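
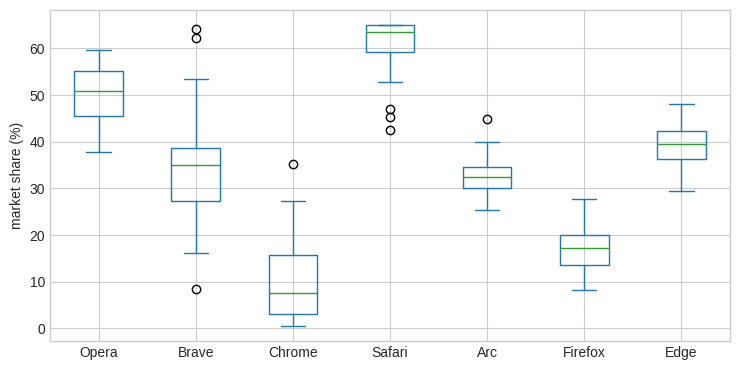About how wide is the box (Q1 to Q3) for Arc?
Q3 ≈ 35, Q1 ≈ 30; IQR ≈ 5.

≈ 5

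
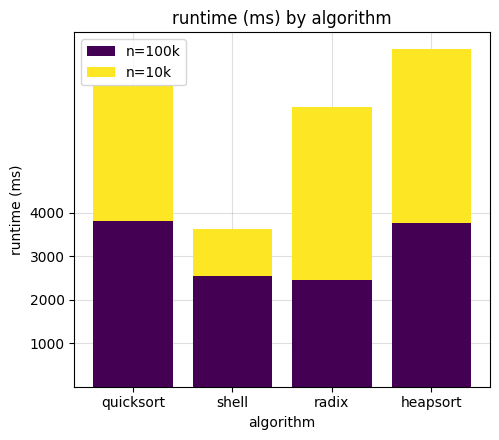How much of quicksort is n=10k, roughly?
≈ 3000

n=10k top ≈ 7000, bottom ≈ 4000; segment ≈ 3000.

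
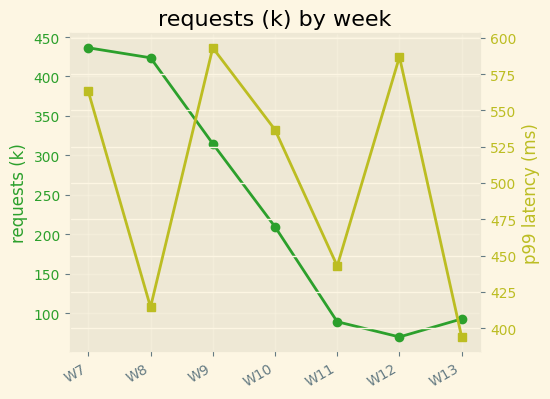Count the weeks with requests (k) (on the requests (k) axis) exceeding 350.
2

Above 350: W7, W8.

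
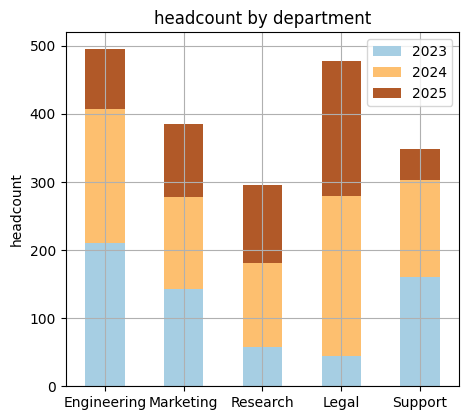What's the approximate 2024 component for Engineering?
≈ 200

2024 top ≈ 400, bottom ≈ 200; segment ≈ 200.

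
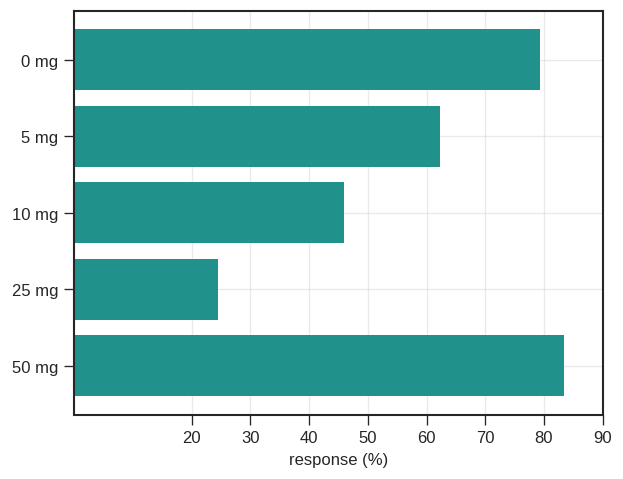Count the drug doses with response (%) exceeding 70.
2

Above 70: 0 mg, 50 mg.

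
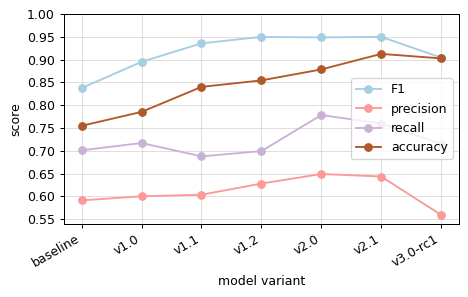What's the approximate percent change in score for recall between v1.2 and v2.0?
≈ +14.3%

v1.2 ≈ 0.70, v2.0 ≈ 0.80; (0.80 − 0.70) / 0.70 ≈ +14.3%.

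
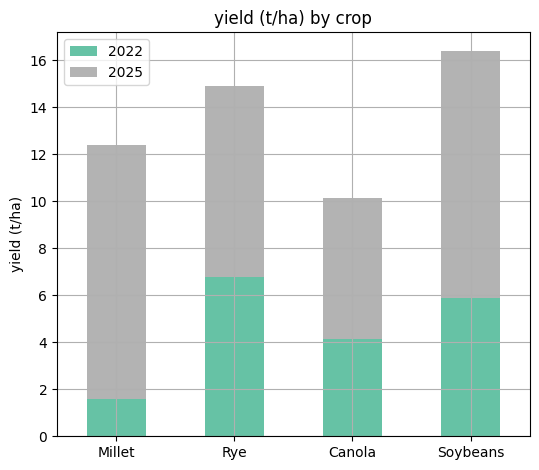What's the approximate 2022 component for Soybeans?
2022 top ≈ 6, bottom ≈ 0; segment ≈ 6.

≈ 6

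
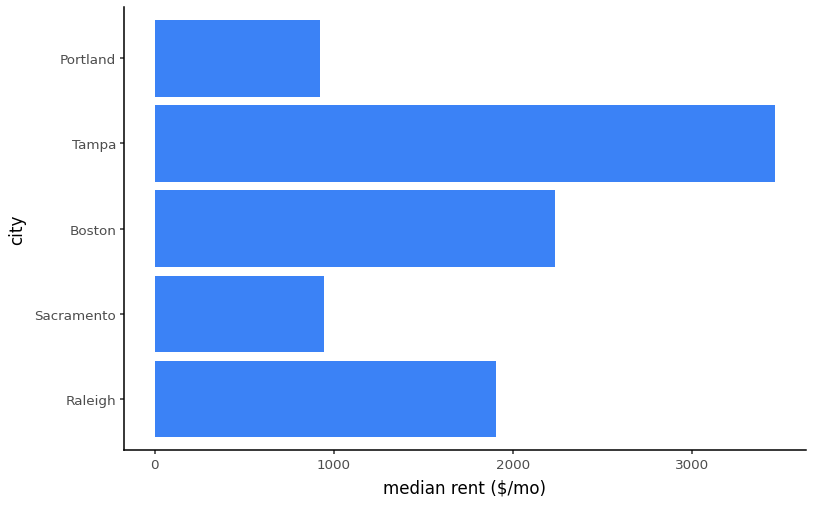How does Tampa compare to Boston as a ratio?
≈ 1.75×

Tampa ≈ 3500, Boston ≈ 2000; 3500/2000 ≈ 1.75.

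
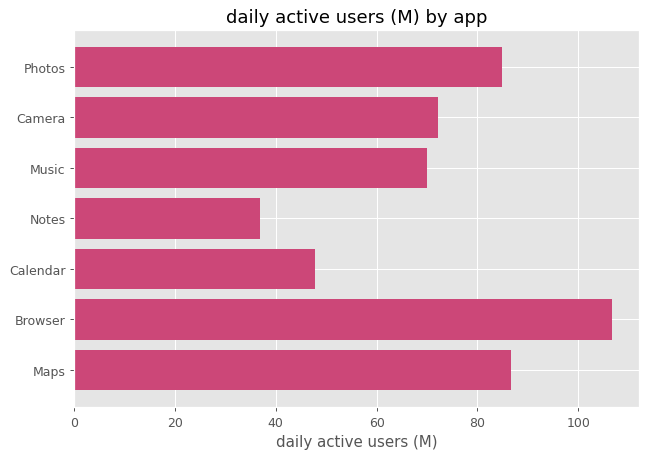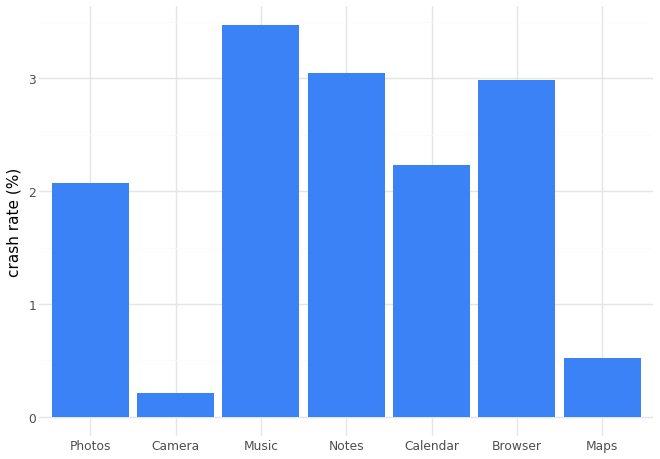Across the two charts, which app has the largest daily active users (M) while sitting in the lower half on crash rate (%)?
Chart 2 median crash rate (%) ≈ 2; below-median apps: Photos, Camera, Maps. Among those, Maps has the highest daily active users (M) (≈ 90).

Maps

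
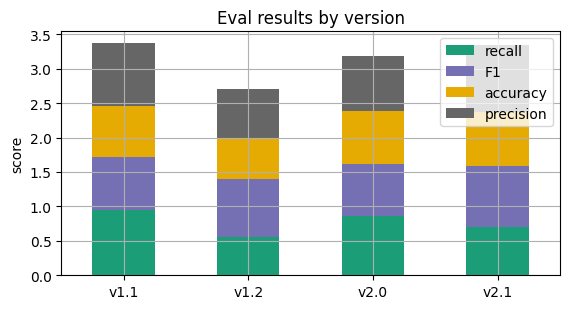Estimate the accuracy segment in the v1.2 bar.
≈ 0.5

accuracy top ≈ 2.0, bottom ≈ 1.5; segment ≈ 0.5.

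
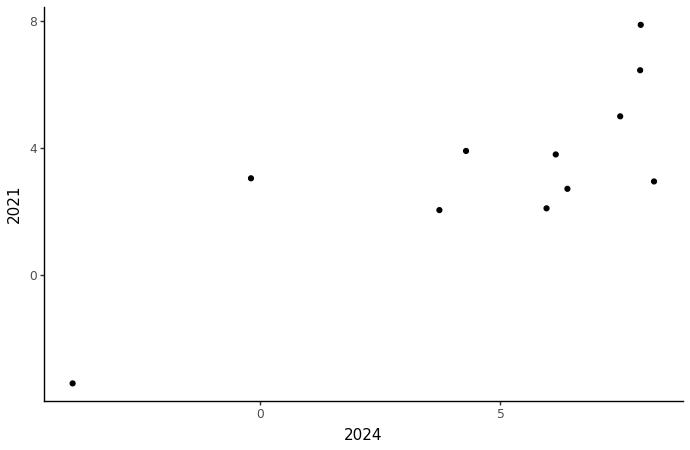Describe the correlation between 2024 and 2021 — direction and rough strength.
Points are positively correlated; strong (|r| ≈ 0.8).

positive, strong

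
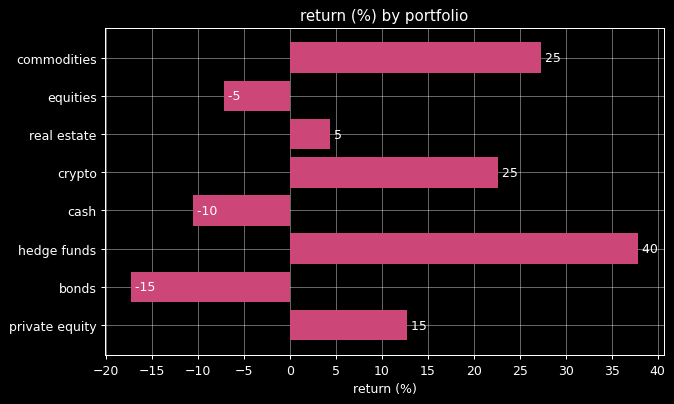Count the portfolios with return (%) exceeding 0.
Above 0: commodities, real estate, crypto, hedge funds, private equity.

5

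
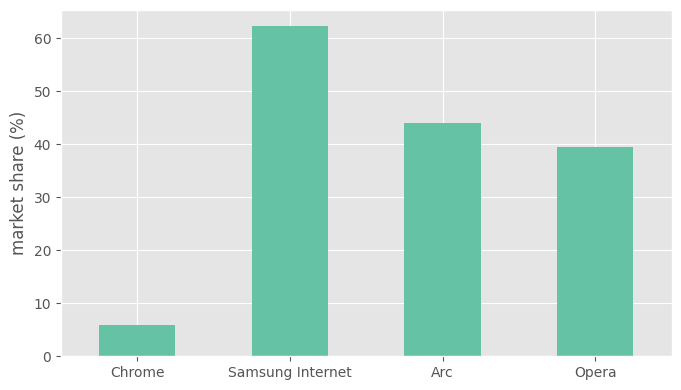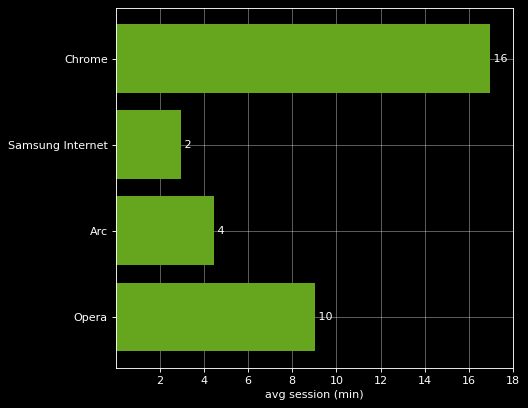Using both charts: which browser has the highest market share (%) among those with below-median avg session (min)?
Samsung Internet

Chart 2 median avg session (min) ≈ 6; below-median browsers: Samsung Internet, Arc. Among those, Samsung Internet has the highest market share (%) (≈ 60).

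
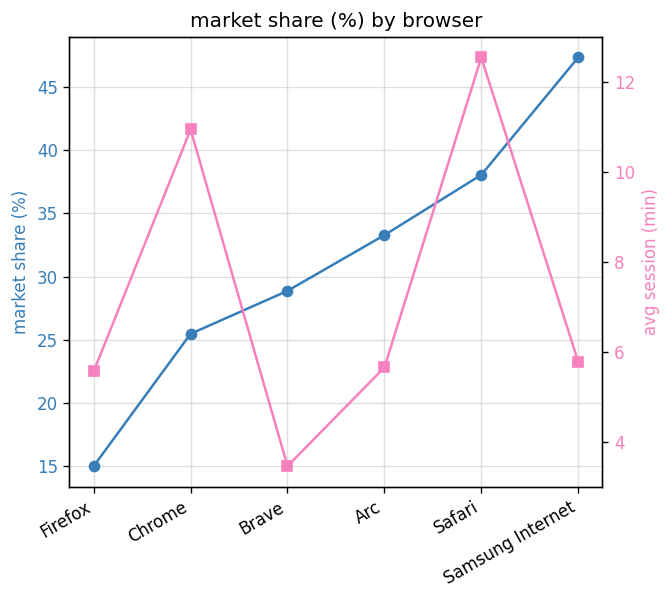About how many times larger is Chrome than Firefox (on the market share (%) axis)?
≈ 1.67×

Chrome ≈ 25, Firefox ≈ 15; 25/15 ≈ 1.67.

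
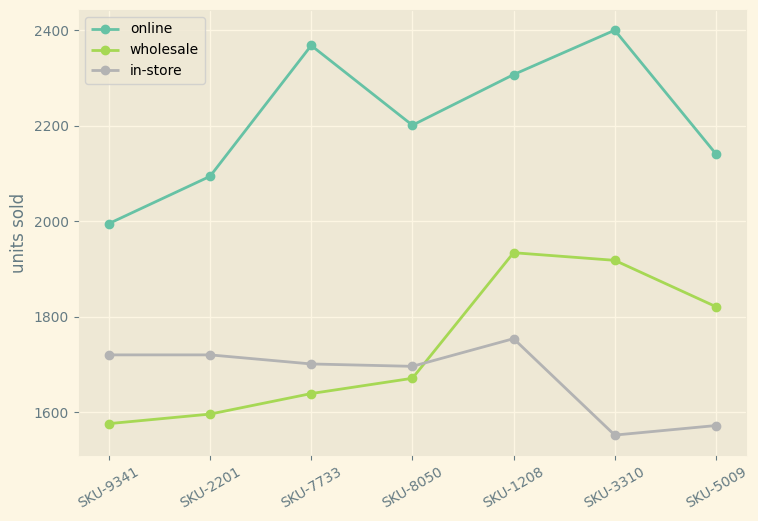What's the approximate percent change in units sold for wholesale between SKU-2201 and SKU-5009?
SKU-2201 ≈ 1600, SKU-5009 ≈ 1800; (1800 − 1600) / 1600 ≈ +12.5%.

≈ +12.5%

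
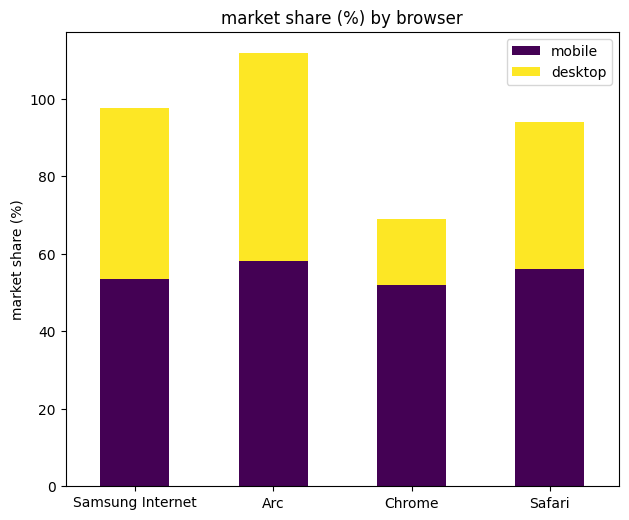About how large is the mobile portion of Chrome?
≈ 50

mobile top ≈ 50, bottom ≈ 0; segment ≈ 50.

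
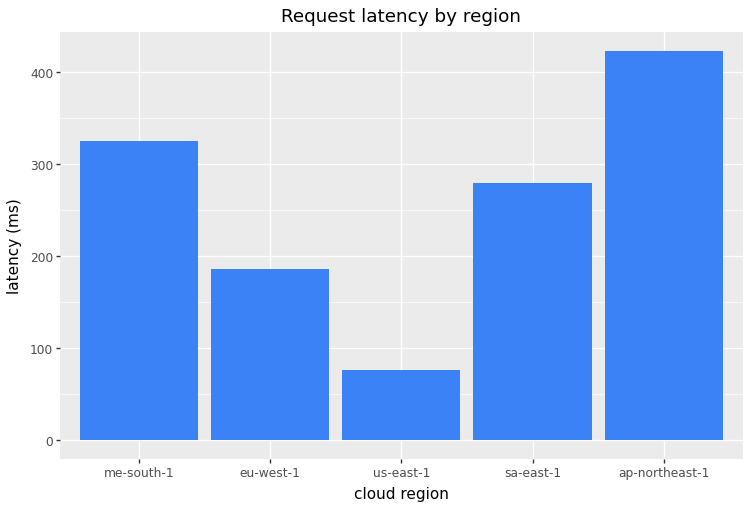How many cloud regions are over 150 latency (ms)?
4

Above 150: me-south-1, eu-west-1, sa-east-1, ap-northeast-1.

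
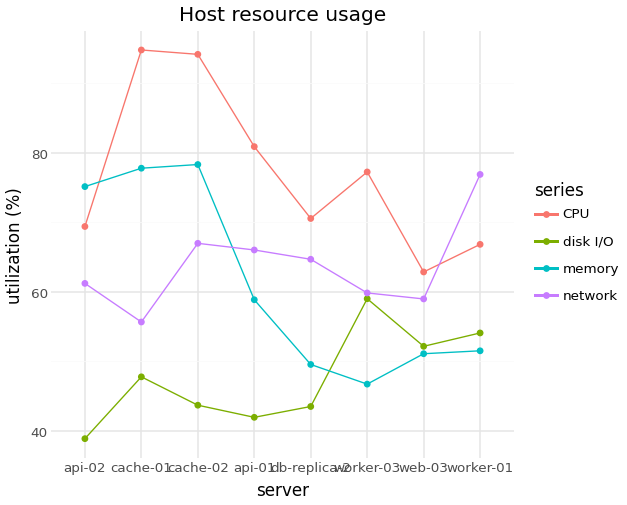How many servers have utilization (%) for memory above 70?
Above 70: api-02, cache-01, cache-02.

3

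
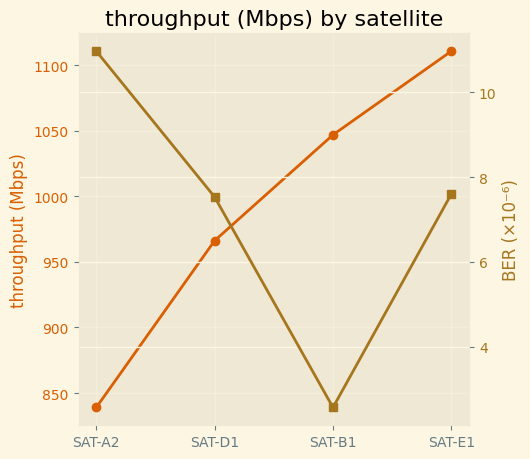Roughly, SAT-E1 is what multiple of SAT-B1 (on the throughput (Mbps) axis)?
SAT-E1 ≈ 1100, SAT-B1 ≈ 1050; 1100/1050 ≈ 1.05.

≈ 1.05×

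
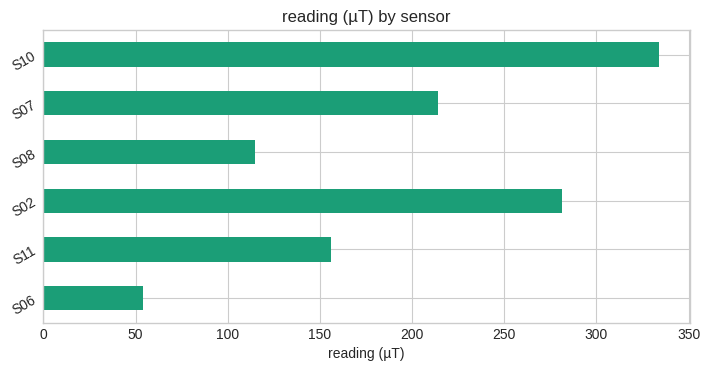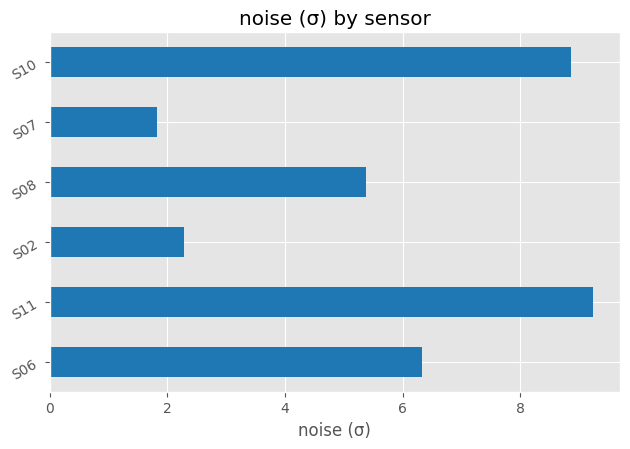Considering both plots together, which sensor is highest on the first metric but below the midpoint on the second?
Chart 2 median noise (σ) ≈ 6; below-median sensors: S02, S08, S07. Among those, S02 has the highest reading (µT) (≈ 300).

S02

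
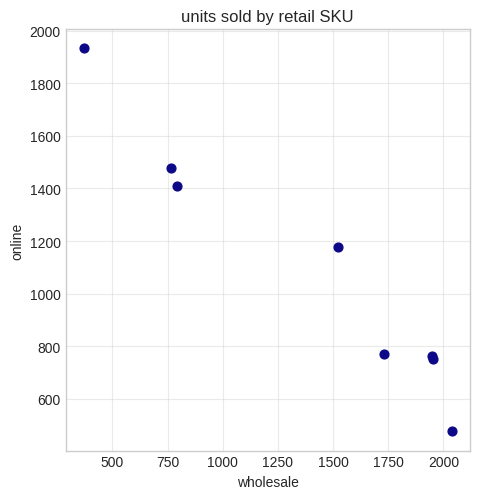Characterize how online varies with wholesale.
negative, strong

Points are negatively correlated; strong (|r| ≈ 1.0).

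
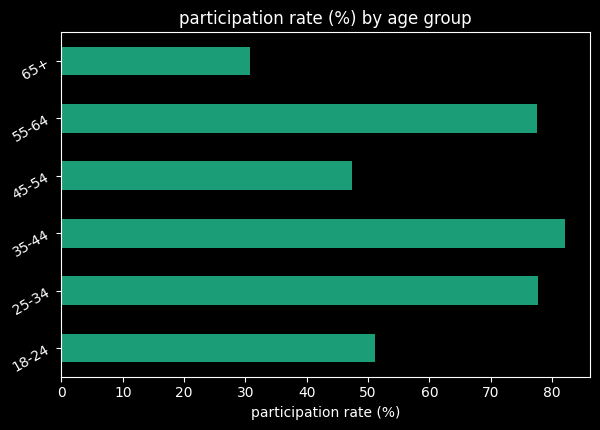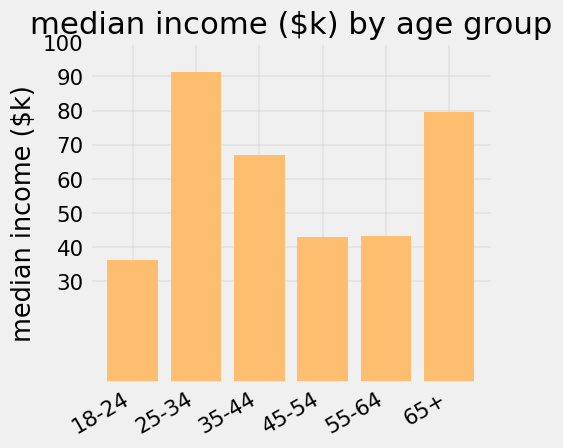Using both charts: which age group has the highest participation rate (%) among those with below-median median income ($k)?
Chart 2 median median income ($k) ≈ 60; below-median age groups: 18-24, 45-54, 55-64. Among those, 55-64 has the highest participation rate (%) (≈ 80).

55-64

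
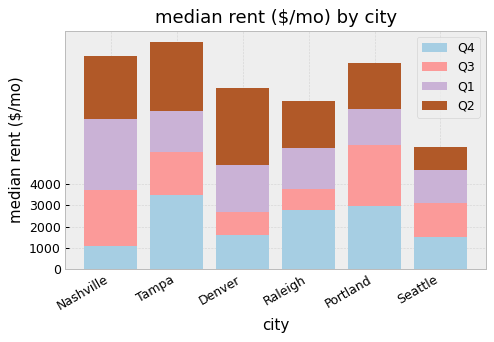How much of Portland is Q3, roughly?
Q3 top ≈ 6000, bottom ≈ 3000; segment ≈ 3000.

≈ 3000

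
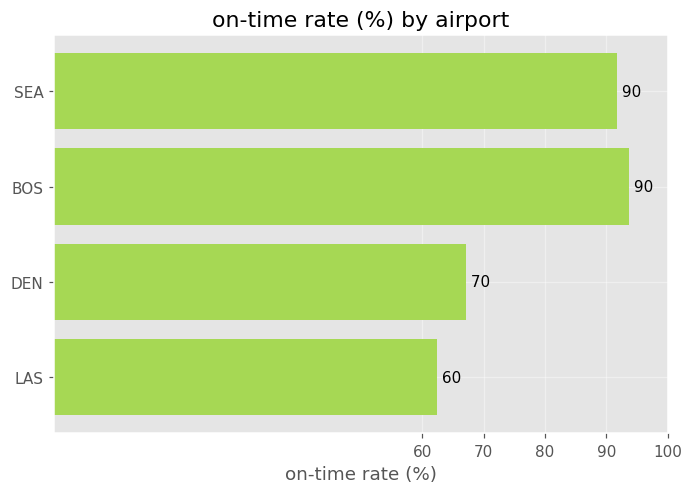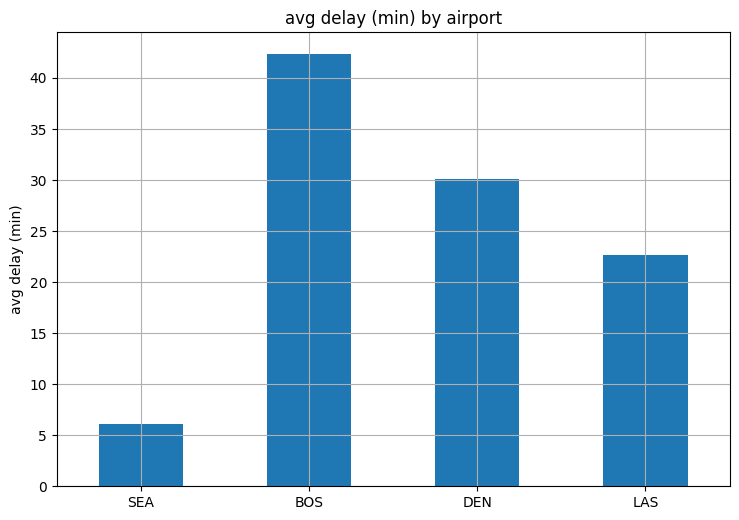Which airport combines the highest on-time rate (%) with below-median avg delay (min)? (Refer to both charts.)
SEA

Chart 2 median avg delay (min) ≈ 25; below-median airports: SEA, LAS. Among those, SEA has the highest on-time rate (%) (≈ 90).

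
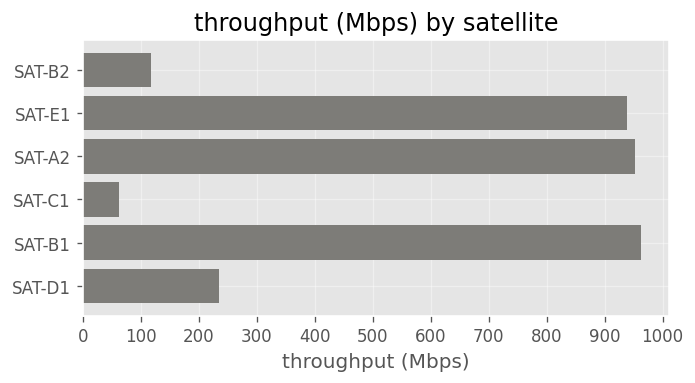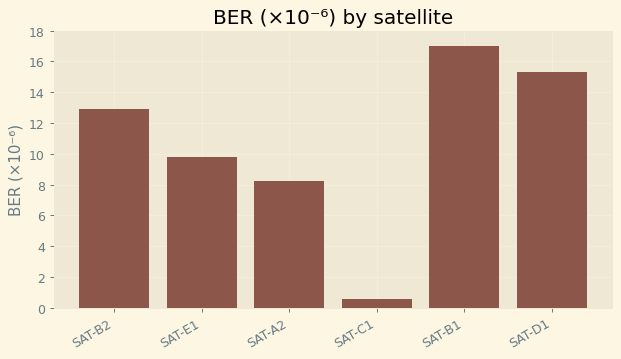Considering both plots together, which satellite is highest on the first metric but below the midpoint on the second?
Chart 2 median BER (×10⁻⁶) ≈ 12; below-median satellites: SAT-E1, SAT-A2, SAT-C1. Among those, SAT-A2 has the highest throughput (Mbps) (≈ 1000).

SAT-A2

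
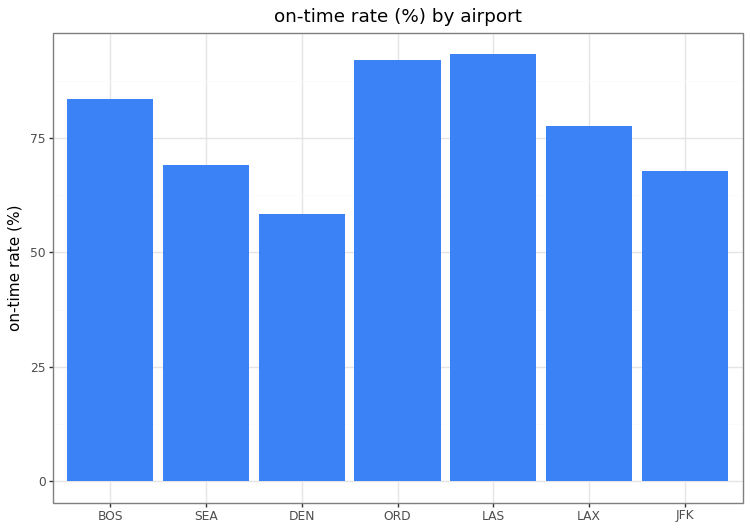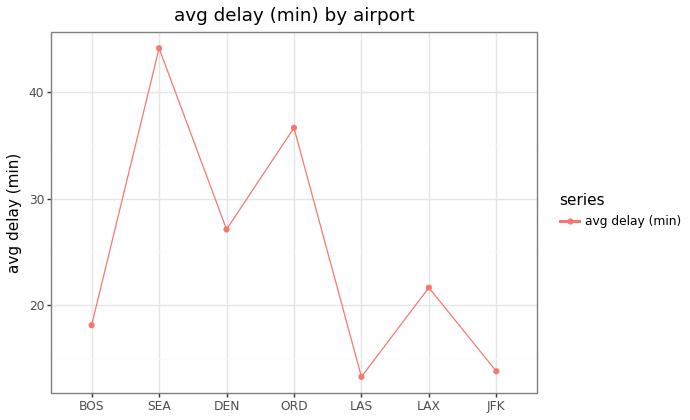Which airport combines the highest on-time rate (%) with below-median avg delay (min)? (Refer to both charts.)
LAS

Chart 2 median avg delay (min) ≈ 20; below-median airports: BOS, LAS, JFK. Among those, LAS has the highest on-time rate (%) (≈ 90).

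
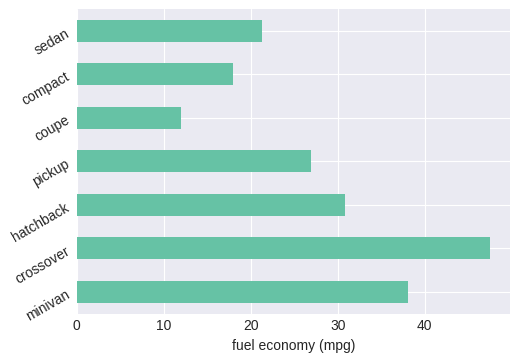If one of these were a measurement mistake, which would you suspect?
crossover

crossover ≈ 45; the rest sit between ≈ 10 and ≈ 40.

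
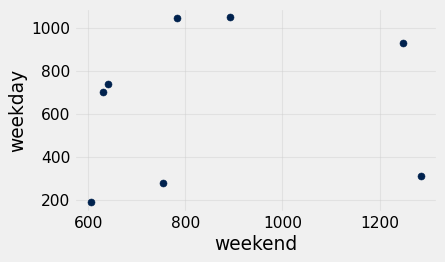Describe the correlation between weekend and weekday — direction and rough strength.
Points are roughly uncorrelated; weak (|r| ≈ 0.1).

no clear correlation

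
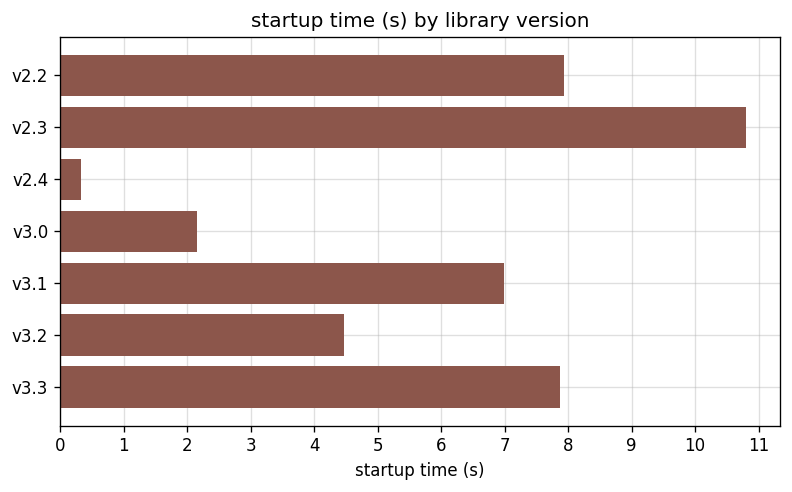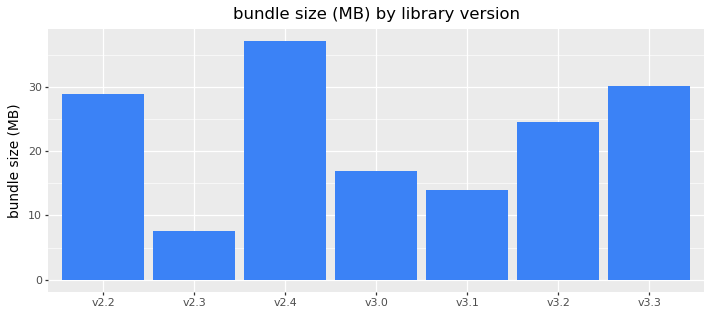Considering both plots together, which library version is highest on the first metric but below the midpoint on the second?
v2.3

Chart 2 median bundle size (MB) ≈ 25; below-median library versions: v2.3, v3.0, v3.1. Among those, v2.3 has the highest startup time (s) (≈ 11).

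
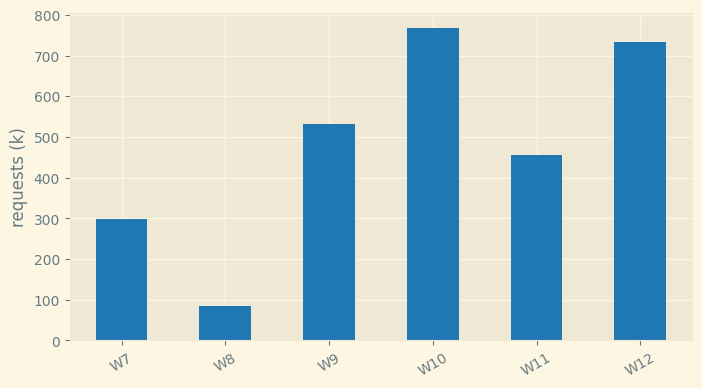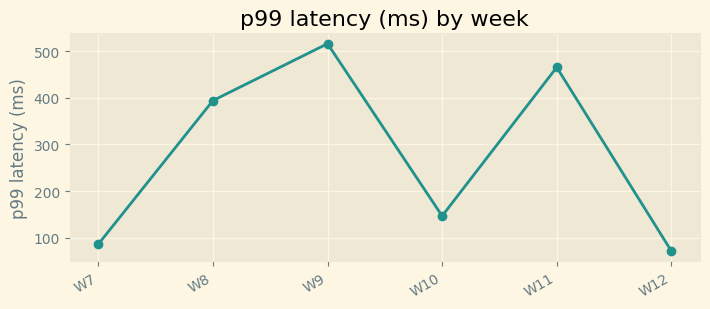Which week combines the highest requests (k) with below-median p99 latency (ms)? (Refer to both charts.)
Chart 2 median p99 latency (ms) ≈ 250; below-median weeks: W7, W10, W12. Among those, W10 has the highest requests (k) (≈ 800).

W10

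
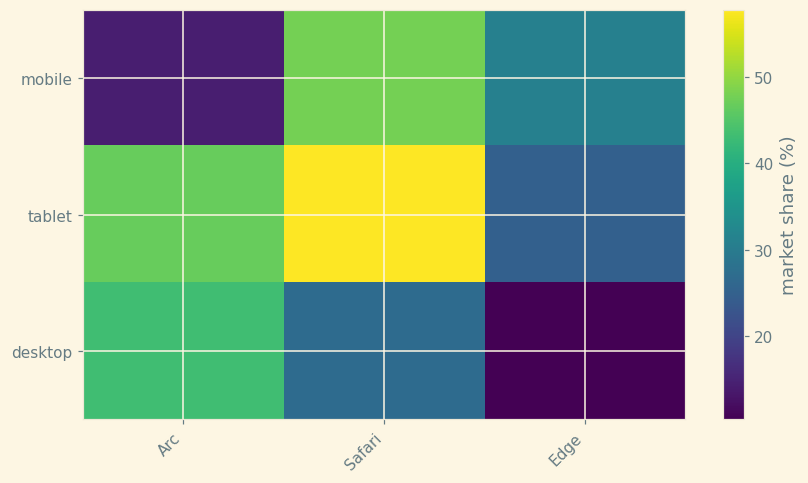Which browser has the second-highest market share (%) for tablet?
Top 3 for tablet: Safari ≈ 60, Arc ≈ 45, Edge ≈ 25.

Arc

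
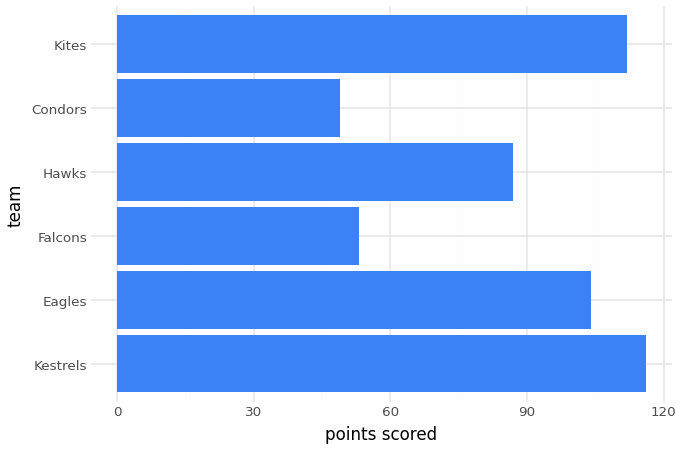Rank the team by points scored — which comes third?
Eagles

Top 4: Kestrels ≈ 120, Kites ≈ 110, Eagles ≈ 100, Hawks ≈ 90.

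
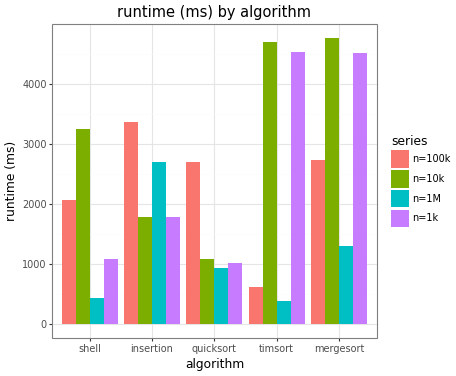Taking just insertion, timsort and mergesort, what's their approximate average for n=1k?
(2000 + 4500 + 4500) / 3 ≈ 3667.

≈ 3667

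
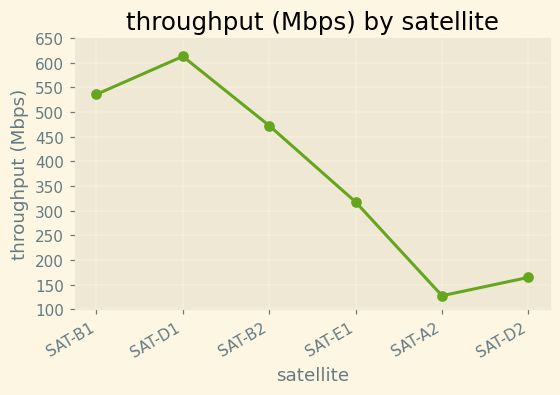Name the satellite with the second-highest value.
SAT-B1

Top 3: SAT-D1 ≈ 600, SAT-B1 ≈ 550, SAT-B2 ≈ 450.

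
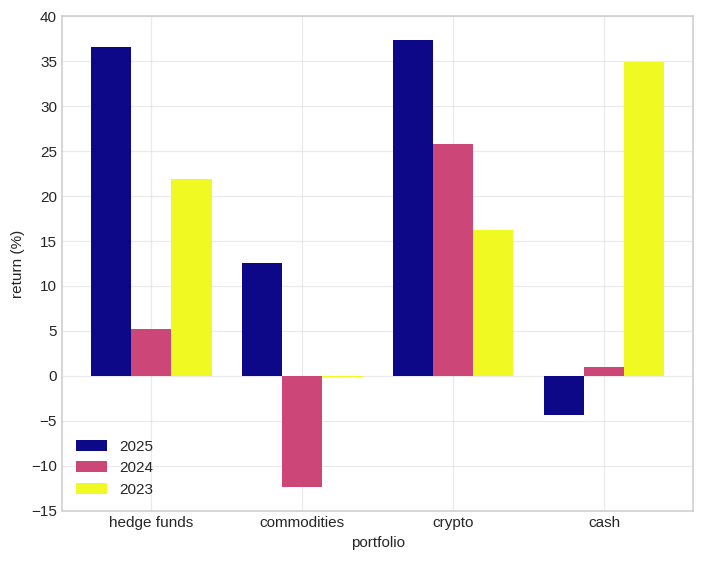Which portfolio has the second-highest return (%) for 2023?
Top 3 for 2023: cash ≈ 35, hedge funds ≈ 20, crypto ≈ 15.

hedge funds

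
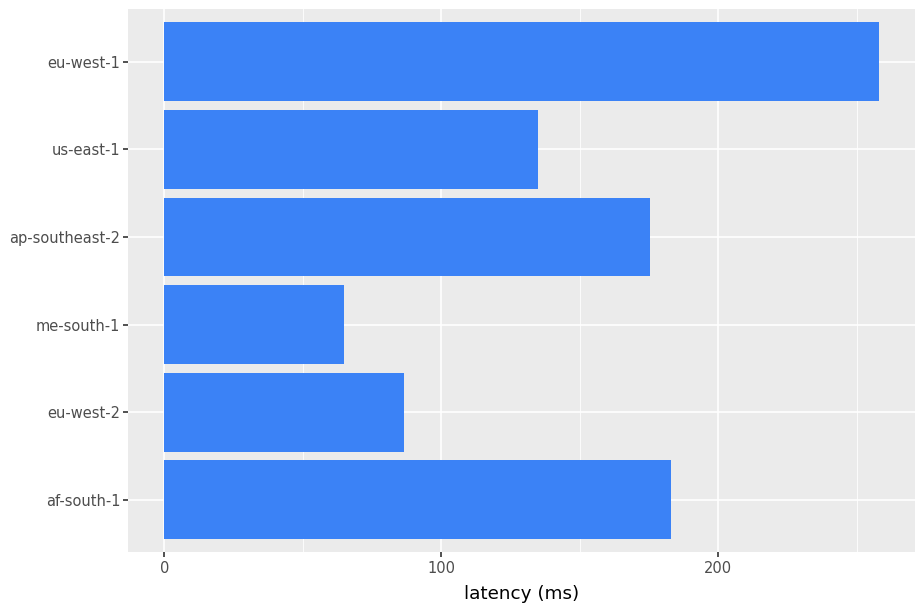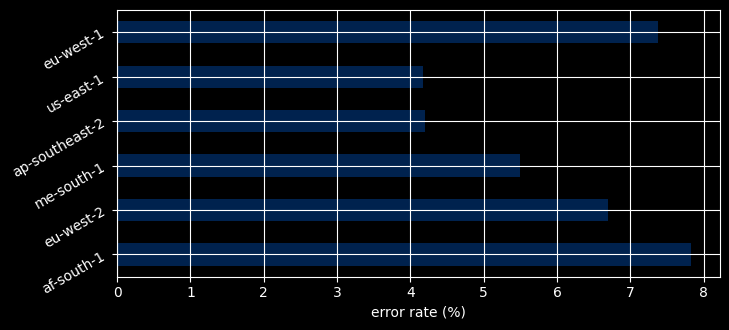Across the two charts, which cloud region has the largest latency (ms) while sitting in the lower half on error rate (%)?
ap-southeast-2

Chart 2 median error rate (%) ≈ 6; below-median cloud regions: me-south-1, ap-southeast-2, us-east-1. Among those, ap-southeast-2 has the highest latency (ms) (≈ 175).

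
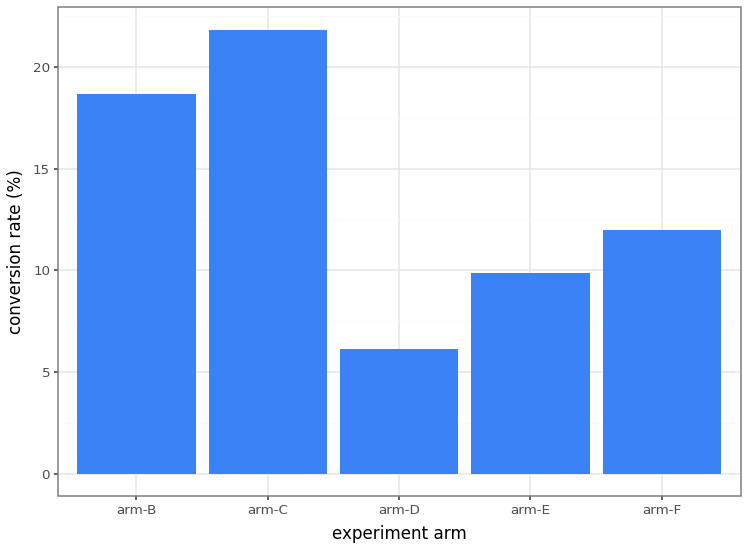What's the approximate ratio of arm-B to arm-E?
≈ 1.8×

arm-B ≈ 18, arm-E ≈ 10; 18/10 ≈ 1.8.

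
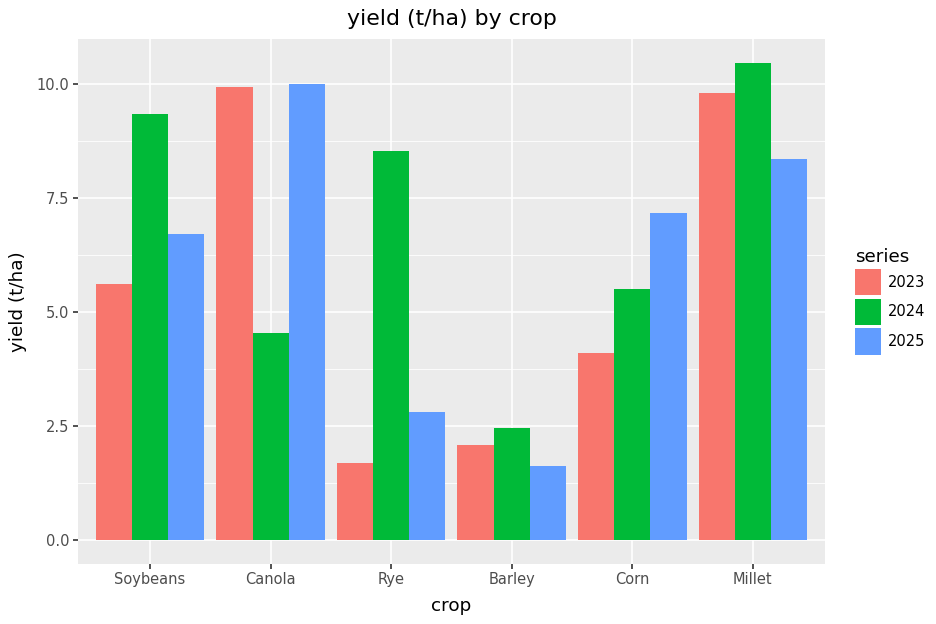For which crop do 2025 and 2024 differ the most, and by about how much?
Rye, ≈ 6 t/ha

Rye: 2025 ≈ 3, 2024 ≈ 9 → gap ≈ 6. Next-largest (Canola) is only ≈ 5.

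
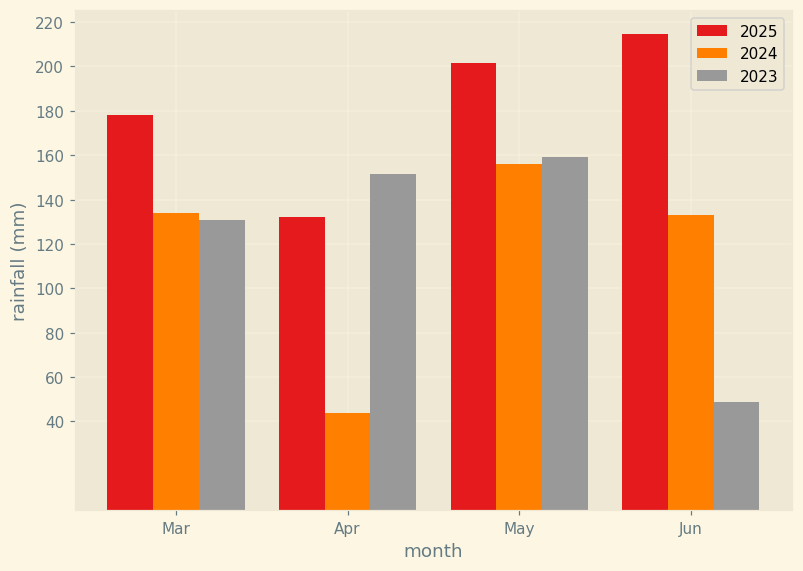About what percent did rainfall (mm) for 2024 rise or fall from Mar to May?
≈ +14.3%

Mar ≈ 140, May ≈ 160; (160 − 140) / 140 ≈ +14.3%.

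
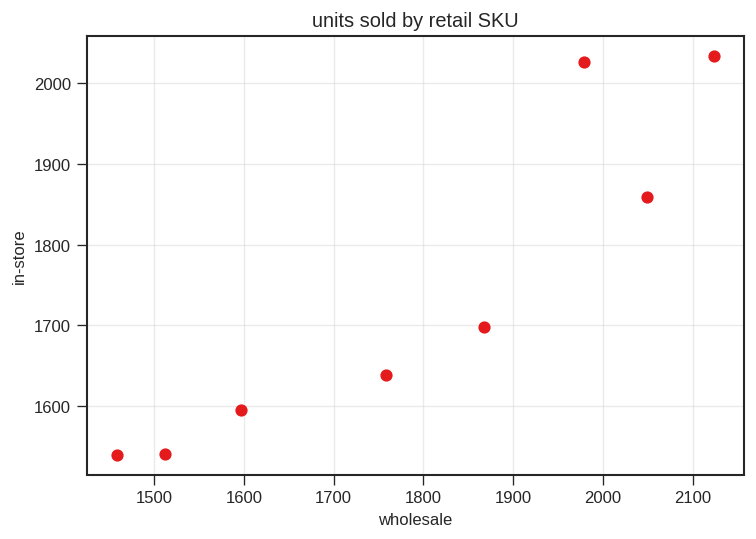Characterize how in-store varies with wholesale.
Points are positively correlated; strong (|r| ≈ 0.9).

positive, strong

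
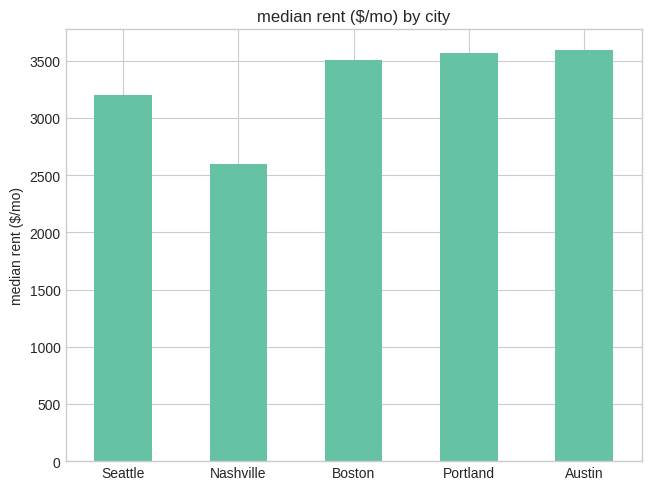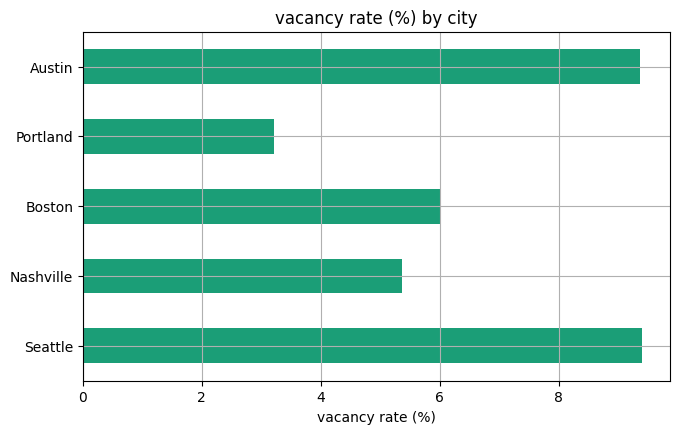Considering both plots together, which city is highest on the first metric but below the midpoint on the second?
Chart 2 median vacancy rate (%) ≈ 6; below-median cities: Nashville, Portland. Among those, Portland has the highest median rent ($/mo) (≈ 3500).

Portland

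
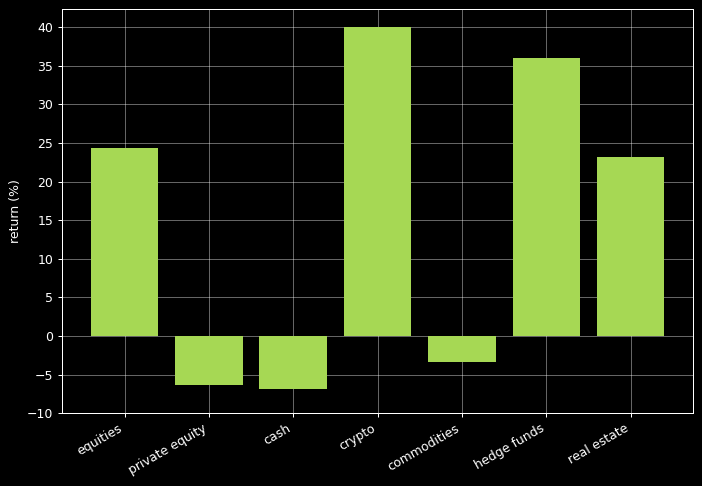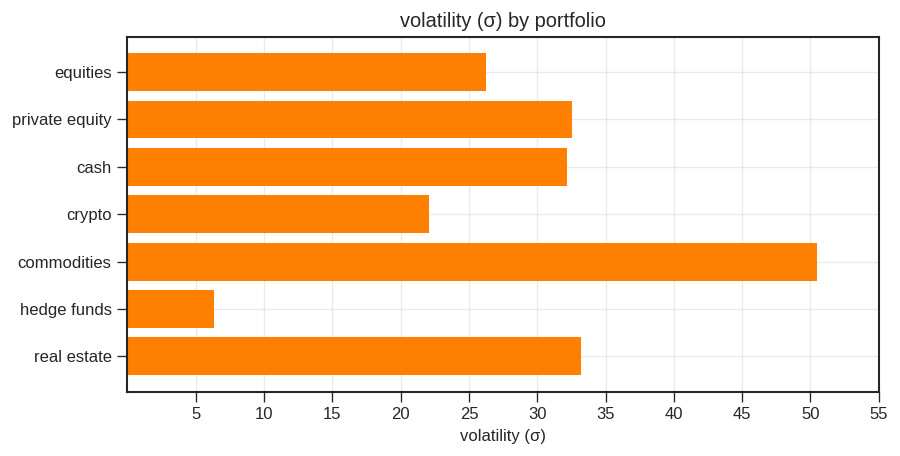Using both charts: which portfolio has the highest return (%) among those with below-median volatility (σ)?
Chart 2 median volatility (σ) ≈ 30; below-median portfolios: equities, crypto, hedge funds. Among those, crypto has the highest return (%) (≈ 40).

crypto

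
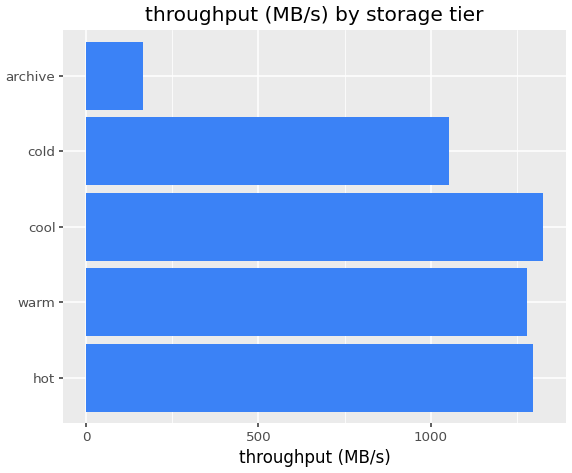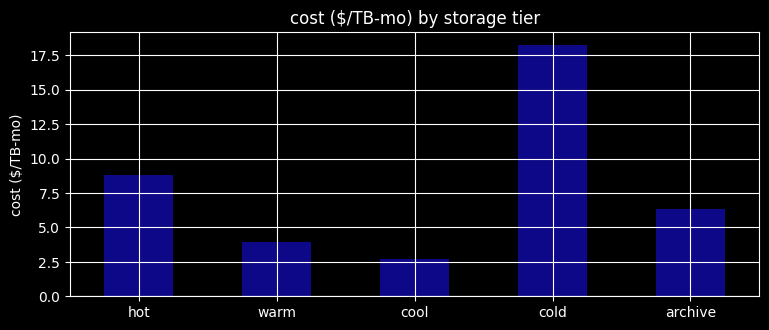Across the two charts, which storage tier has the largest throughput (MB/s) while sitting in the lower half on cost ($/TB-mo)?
cool

Chart 2 median cost ($/TB-mo) ≈ 6; below-median storage tiers: warm, cool. Among those, cool has the highest throughput (MB/s) (≈ 1400).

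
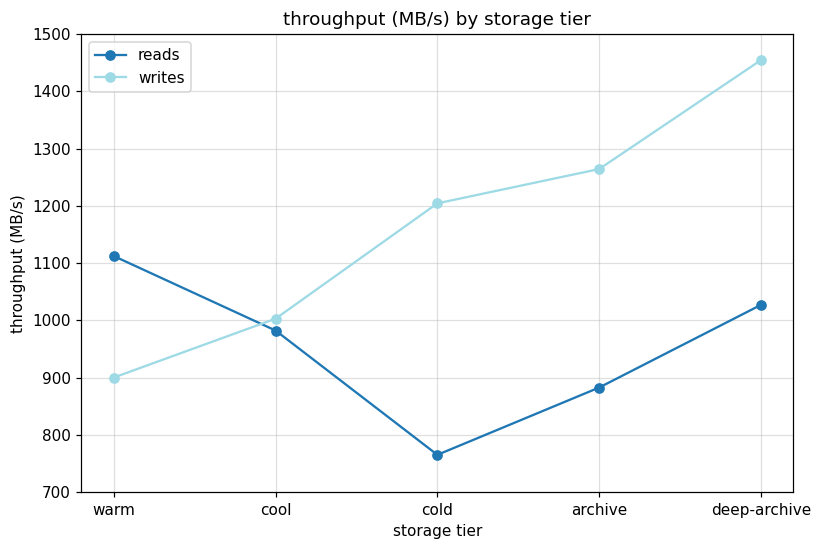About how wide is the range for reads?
Max warm ≈ 1100, min cold ≈ 800; range ≈ 300.

≈ 300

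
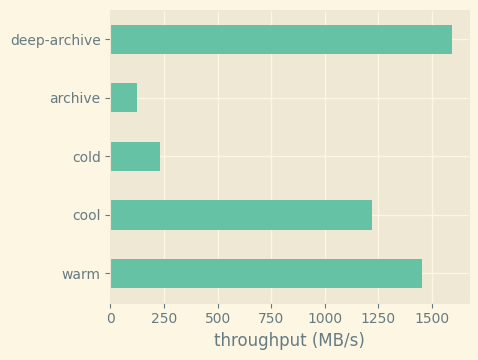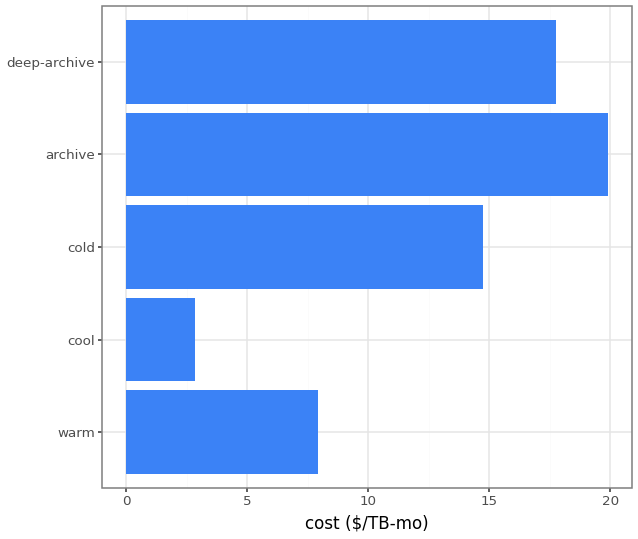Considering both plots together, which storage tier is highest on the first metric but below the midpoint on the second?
Chart 2 median cost ($/TB-mo) ≈ 14; below-median storage tiers: warm, cool. Among those, warm has the highest throughput (MB/s) (≈ 1400).

warm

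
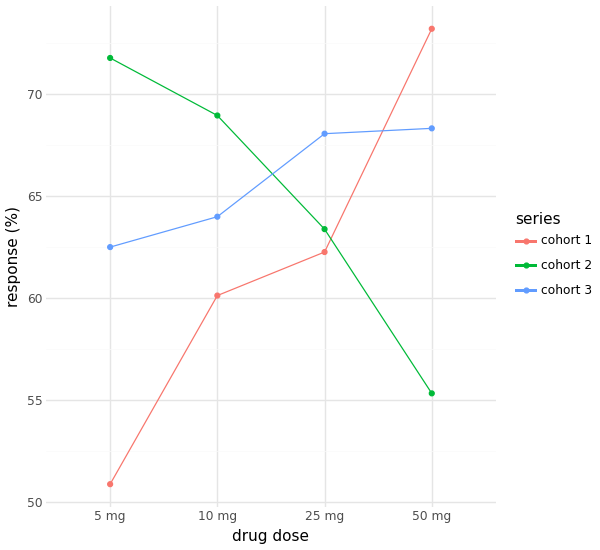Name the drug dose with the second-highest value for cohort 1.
25 mg

Top 3 for cohort 1: 50 mg ≈ 74, 25 mg ≈ 62, 10 mg ≈ 60.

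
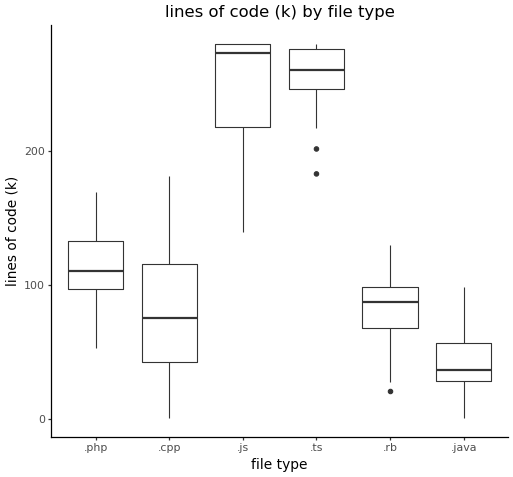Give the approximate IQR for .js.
Q3 ≈ 280, Q1 ≈ 220; IQR ≈ 60.

≈ 60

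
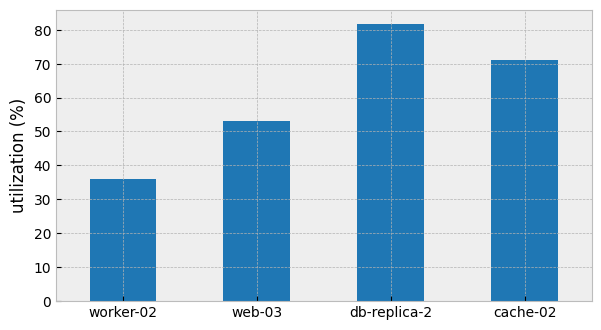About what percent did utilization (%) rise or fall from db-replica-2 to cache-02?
≈ -12.5%

db-replica-2 ≈ 80, cache-02 ≈ 70; (70 − 80) / 80 ≈ -12.5%.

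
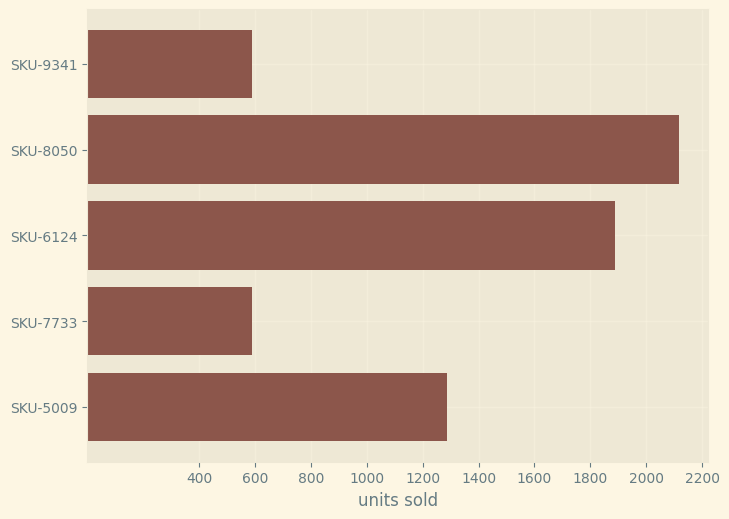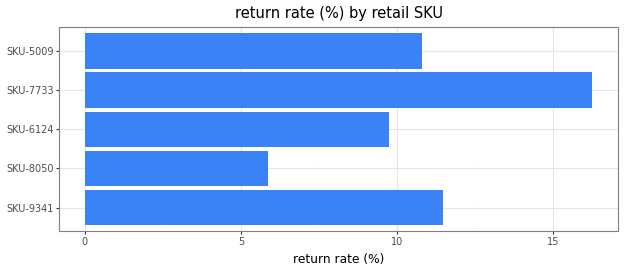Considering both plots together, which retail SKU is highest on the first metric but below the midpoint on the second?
Chart 2 median return rate (%) ≈ 10; below-median retail SKUs: SKU-8050, SKU-6124. Among those, SKU-8050 has the highest units sold (≈ 2200).

SKU-8050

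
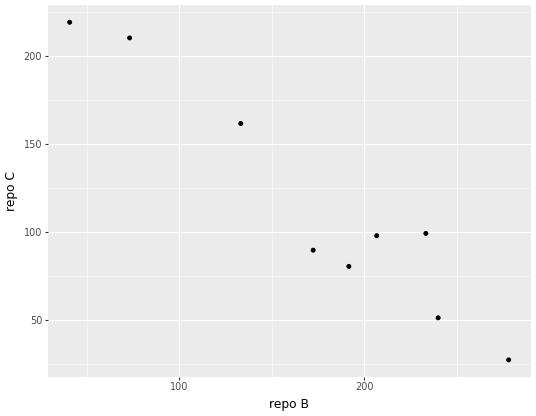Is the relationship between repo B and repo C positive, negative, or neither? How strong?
Points are negatively correlated; strong (|r| ≈ 1.0).

negative, strong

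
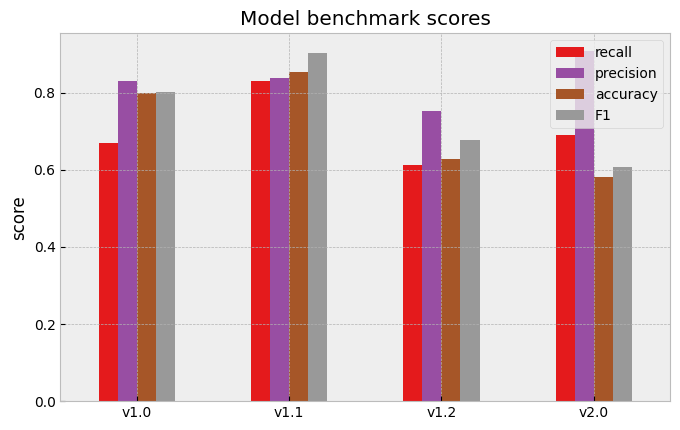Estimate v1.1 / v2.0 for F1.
≈ 1.5×

v1.1 ≈ 0.9, v2.0 ≈ 0.6; 0.9/0.6 ≈ 1.5.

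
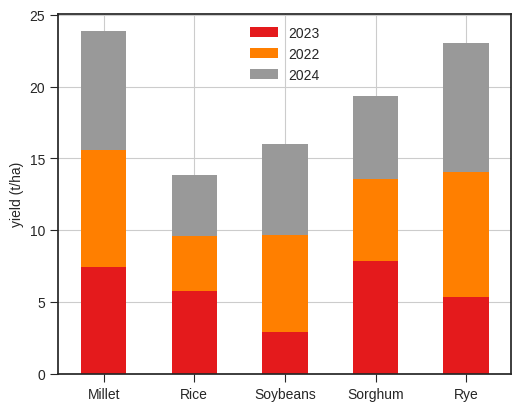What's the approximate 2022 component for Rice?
2022 top ≈ 10, bottom ≈ 6; segment ≈ 4.

≈ 4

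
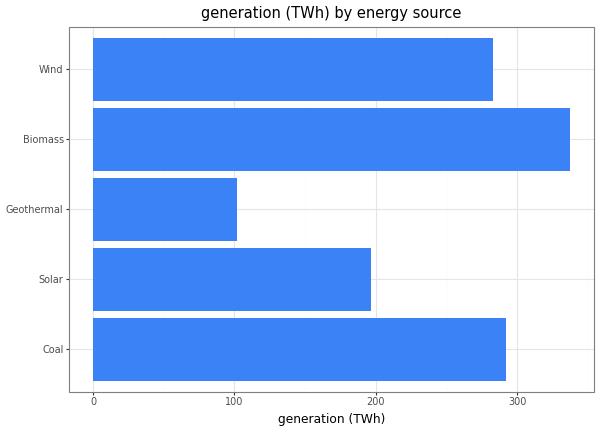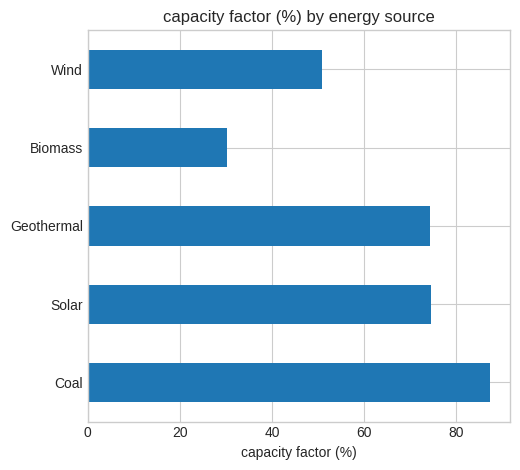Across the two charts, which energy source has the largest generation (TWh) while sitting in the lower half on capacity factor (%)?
Biomass

Chart 2 median capacity factor (%) ≈ 70; below-median energy sources: Biomass, Wind. Among those, Biomass has the highest generation (TWh) (≈ 350).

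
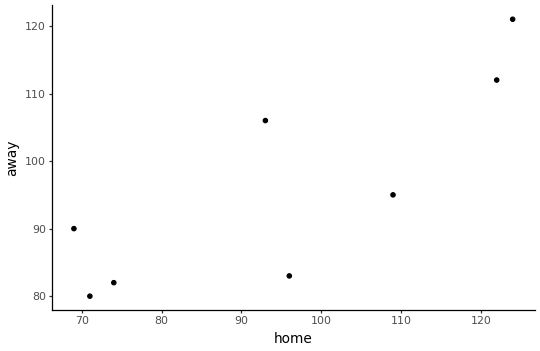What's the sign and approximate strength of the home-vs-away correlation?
Points are positively correlated; strong (|r| ≈ 0.8).

positive, strong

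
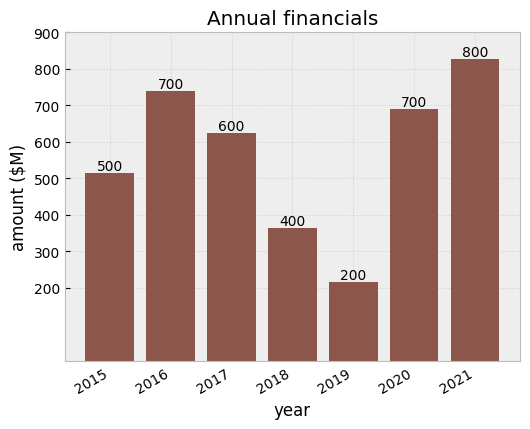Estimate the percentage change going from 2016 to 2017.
≈ -14.3%

2016 ≈ 700, 2017 ≈ 600; (600 − 700) / 700 ≈ -14.3%.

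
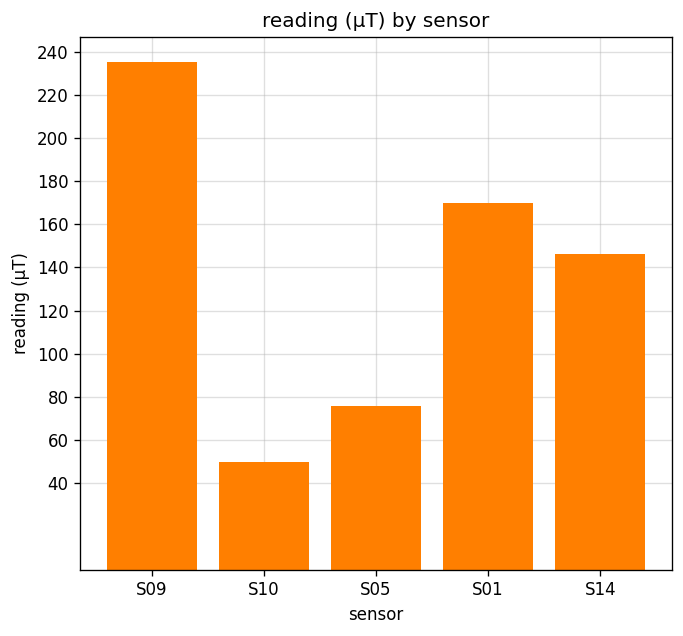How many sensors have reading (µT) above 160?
Above 160: S09, S01.

2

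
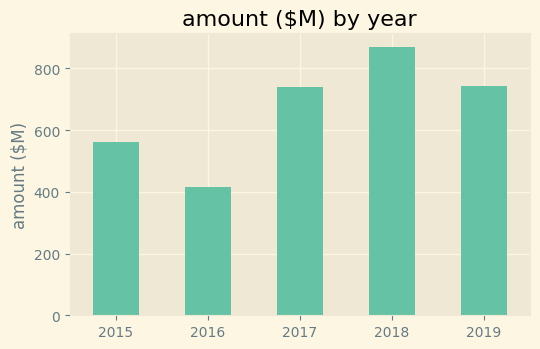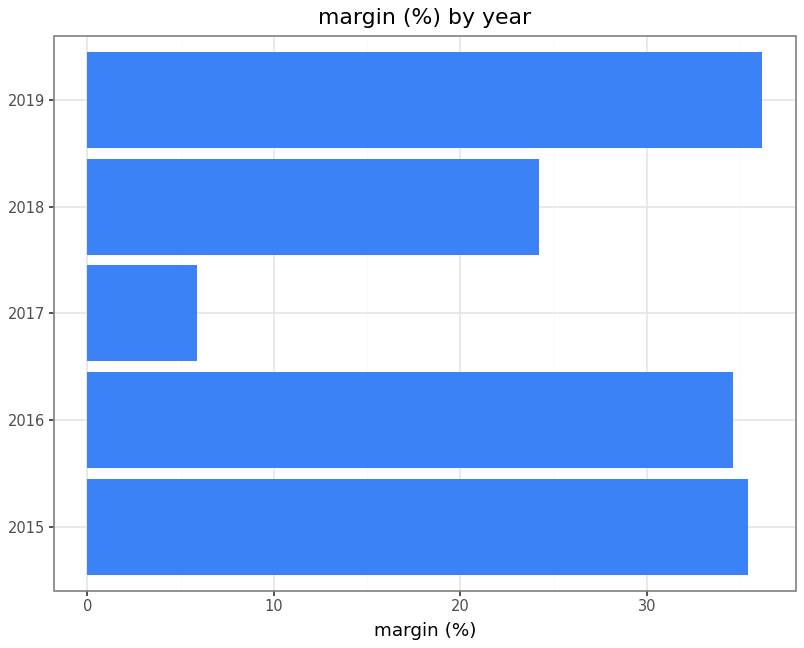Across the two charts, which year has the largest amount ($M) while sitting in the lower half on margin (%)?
Chart 2 median margin (%) ≈ 35; below-median years: 2017, 2018. Among those, 2018 has the highest amount ($M) (≈ 900).

2018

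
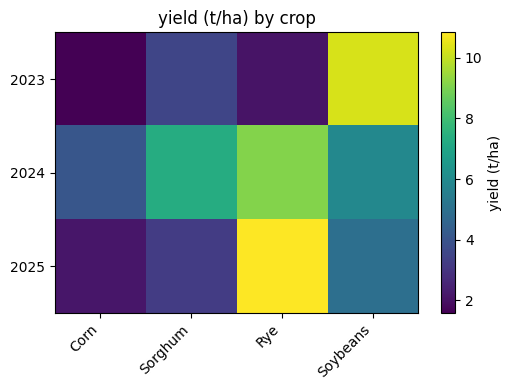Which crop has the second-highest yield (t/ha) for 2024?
Sorghum

Top 3 for 2024: Rye ≈ 9, Sorghum ≈ 7, Soybeans ≈ 6.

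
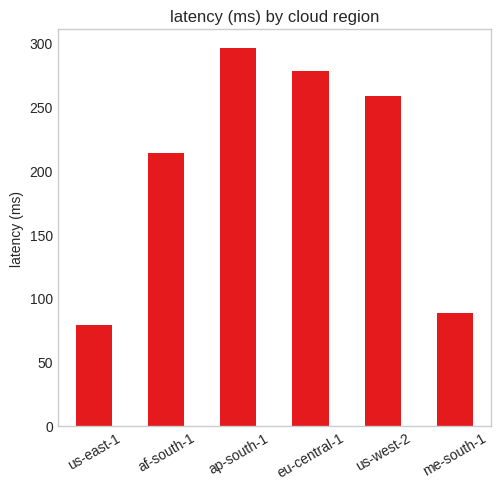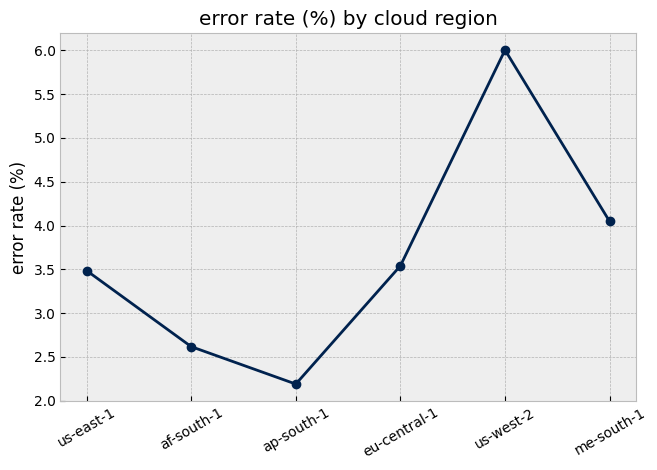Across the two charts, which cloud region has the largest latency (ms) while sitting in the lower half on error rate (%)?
ap-south-1

Chart 2 median error rate (%) ≈ 4; below-median cloud regions: us-east-1, af-south-1, ap-south-1. Among those, ap-south-1 has the highest latency (ms) (≈ 300).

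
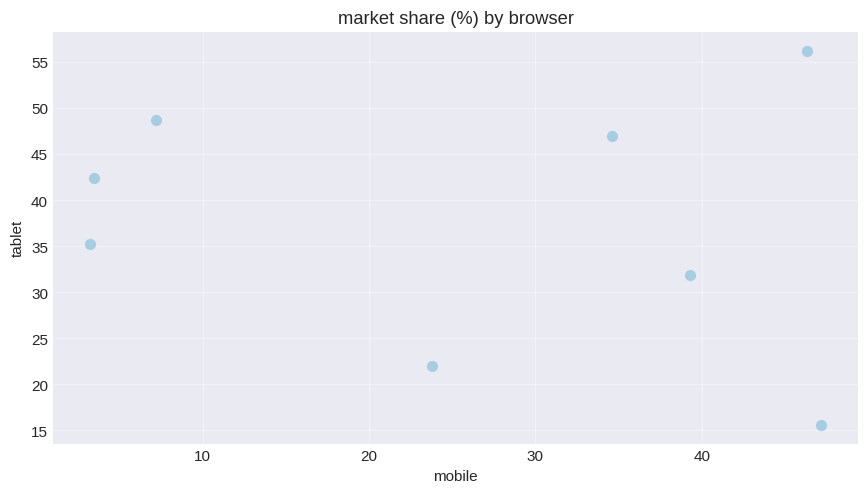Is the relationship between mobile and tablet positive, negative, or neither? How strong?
no clear correlation

Points are roughly uncorrelated; weak (|r| ≈ 0.2).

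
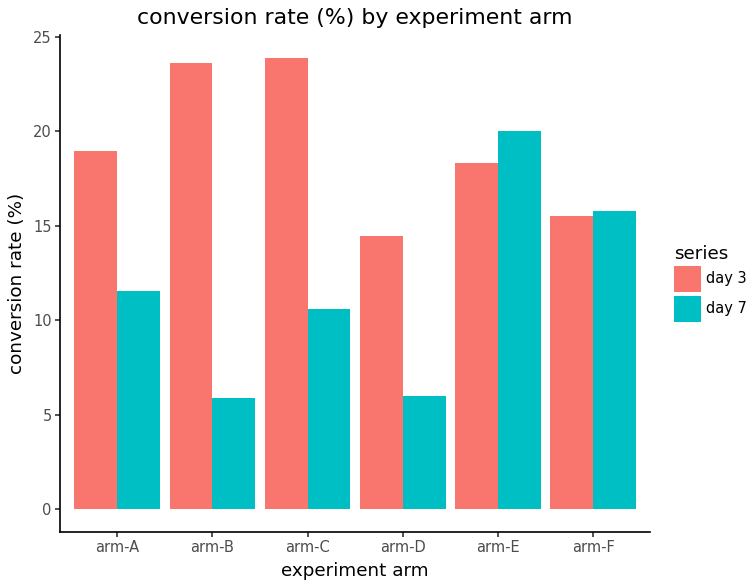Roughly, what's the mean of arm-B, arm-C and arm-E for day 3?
≈ 22

(24 + 24 + 18) / 3 ≈ 22.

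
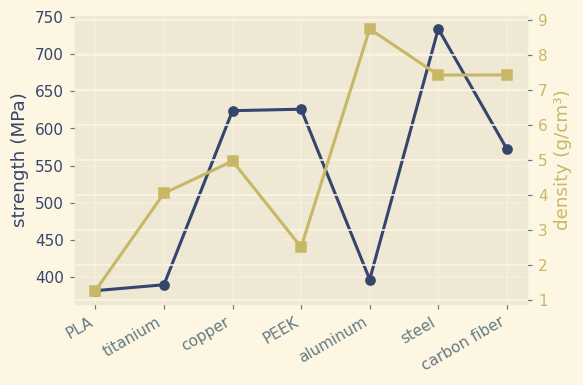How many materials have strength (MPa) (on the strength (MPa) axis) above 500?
Above 500: copper, PEEK, steel, carbon fiber.

4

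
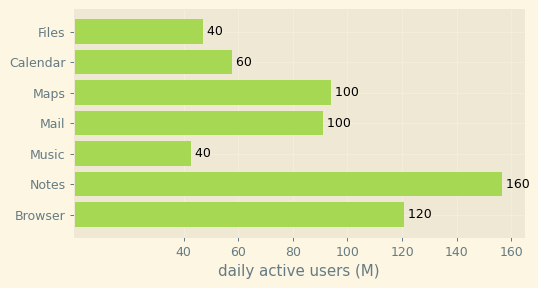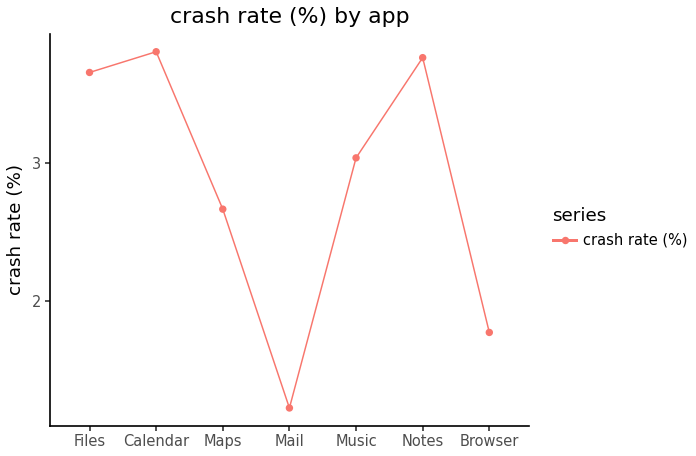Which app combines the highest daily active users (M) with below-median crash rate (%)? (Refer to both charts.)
Chart 2 median crash rate (%) ≈ 3; below-median apps: Maps, Mail, Browser. Among those, Browser has the highest daily active users (M) (≈ 120).

Browser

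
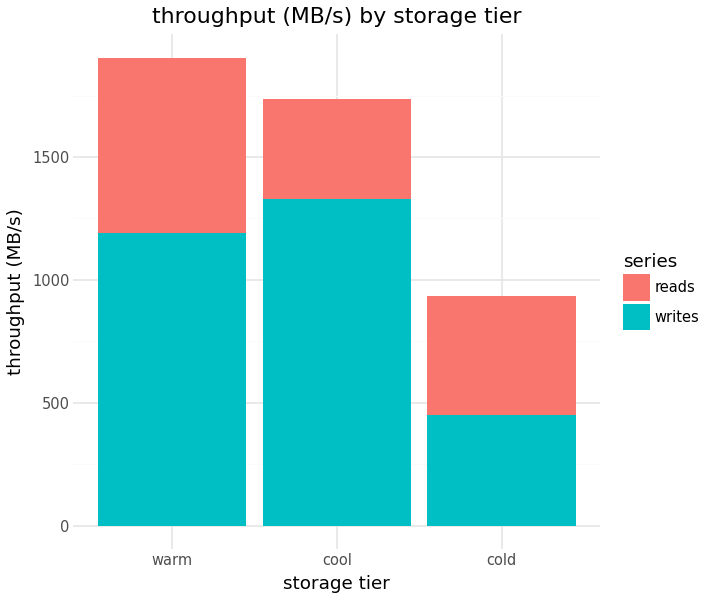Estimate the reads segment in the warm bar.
≈ 800

reads top ≈ 2000, bottom ≈ 1200; segment ≈ 800.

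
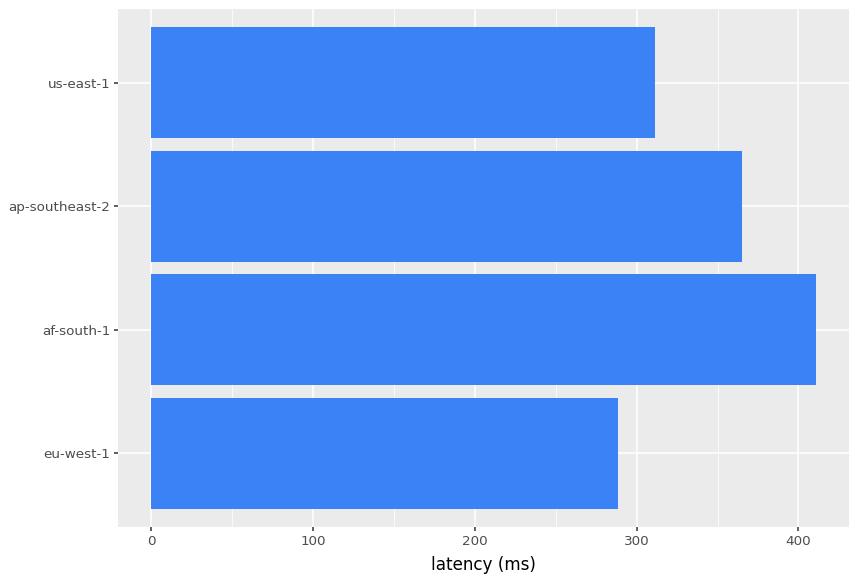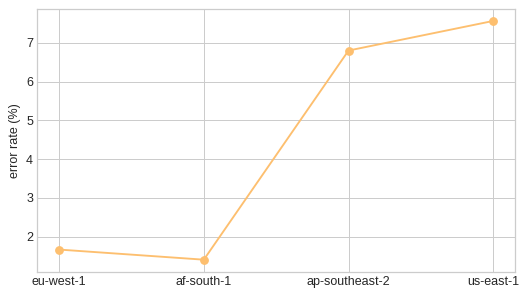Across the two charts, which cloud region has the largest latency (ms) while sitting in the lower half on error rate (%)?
af-south-1

Chart 2 median error rate (%) ≈ 4; below-median cloud regions: eu-west-1, af-south-1. Among those, af-south-1 has the highest latency (ms) (≈ 400).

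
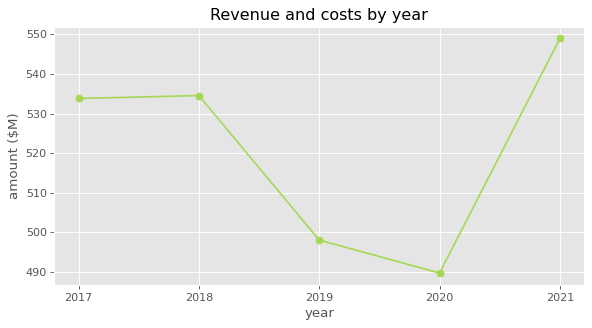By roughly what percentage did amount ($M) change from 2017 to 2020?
≈ -8.4%

2017 ≈ 535, 2020 ≈ 490; (490 − 535) / 535 ≈ -8.4%.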